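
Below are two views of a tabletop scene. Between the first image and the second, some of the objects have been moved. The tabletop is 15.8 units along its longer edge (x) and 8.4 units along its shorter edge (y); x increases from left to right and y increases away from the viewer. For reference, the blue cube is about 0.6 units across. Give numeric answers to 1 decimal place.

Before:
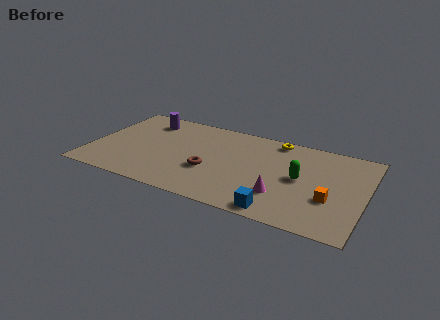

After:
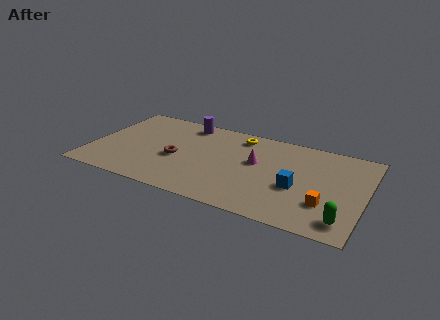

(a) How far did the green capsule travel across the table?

4.0

The green capsule moved from about (12.1, 4.3) to (14.8, 1.4), a distance of √(2.7² + 2.9²) ≈ 4.0.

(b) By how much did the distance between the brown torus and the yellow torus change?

-0.8

They were about 5.6 units apart before and 4.8 after — 0.8 units closer together.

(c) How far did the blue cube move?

2.6

From (11.2, 0.9) to (12.0, 3.4), the blue cube covered √(0.8² + 2.5²) ≈ 2.6 units.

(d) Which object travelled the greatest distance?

the green capsule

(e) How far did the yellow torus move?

2.1

The yellow torus moved from about (10.4, 7.5) to (8.3, 7.1), a distance of √(2.1² + 0.4²) ≈ 2.1.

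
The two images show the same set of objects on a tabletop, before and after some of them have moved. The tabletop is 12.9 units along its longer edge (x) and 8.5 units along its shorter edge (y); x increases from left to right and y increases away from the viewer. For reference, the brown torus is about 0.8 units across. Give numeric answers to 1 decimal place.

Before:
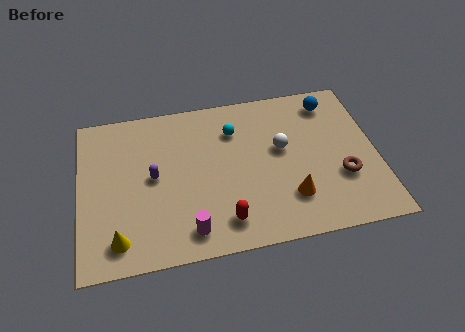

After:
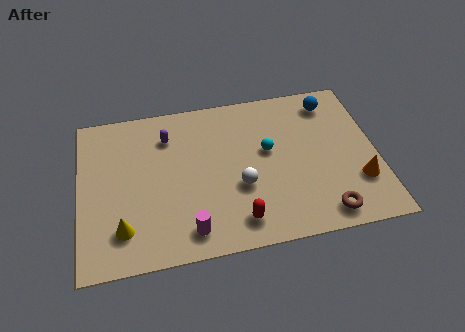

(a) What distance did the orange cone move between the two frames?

3.0

From (9.0, 2.2) to (12.0, 2.5), the orange cone covered √(3.0² + 0.3²) ≈ 3.0 units.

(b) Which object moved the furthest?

the orange cone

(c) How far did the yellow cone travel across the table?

0.5

From (1.6, 1.4) to (1.8, 1.9), the yellow cone covered √(0.2² + 0.5²) ≈ 0.5 units.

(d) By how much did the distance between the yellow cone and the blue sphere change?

-0.4

Before: roughly 11.1 units apart; after: 10.7. That's 0.4 units closer together.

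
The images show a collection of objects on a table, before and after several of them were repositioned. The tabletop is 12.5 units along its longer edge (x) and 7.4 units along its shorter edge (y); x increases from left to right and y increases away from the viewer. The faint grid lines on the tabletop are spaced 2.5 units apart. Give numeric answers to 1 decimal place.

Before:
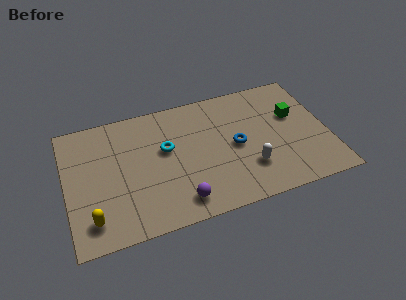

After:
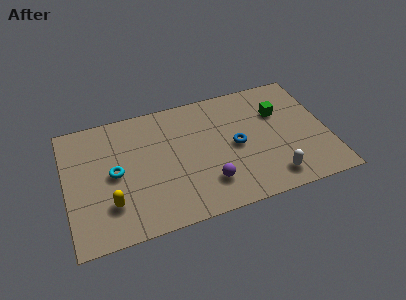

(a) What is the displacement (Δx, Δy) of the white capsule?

(1.0, -0.9)

The white capsule started near (8.6, 2.1) and ended near (9.6, 1.2).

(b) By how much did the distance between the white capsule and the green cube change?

+0.4

Before: roughly 3.5 units apart; after: 3.9. That's 0.4 units further apart.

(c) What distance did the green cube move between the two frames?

0.8

From (11.0, 4.6) to (10.3, 5.0), the green cube covered √(0.7² + 0.4²) ≈ 0.8 units.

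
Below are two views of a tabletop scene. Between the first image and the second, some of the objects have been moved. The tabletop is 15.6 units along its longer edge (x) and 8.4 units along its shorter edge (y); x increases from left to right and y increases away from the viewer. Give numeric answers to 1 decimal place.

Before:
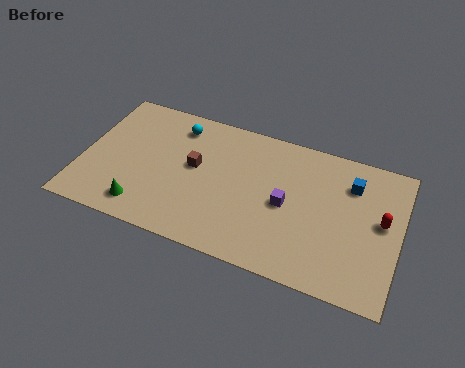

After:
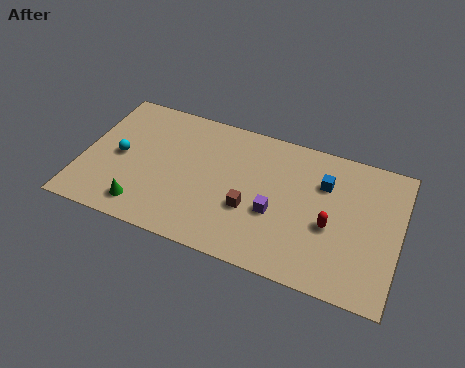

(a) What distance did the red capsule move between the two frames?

2.6

The red capsule moved from about (14.7, 4.6) to (12.3, 3.5), a distance of √(2.4² + 1.1²) ≈ 2.6.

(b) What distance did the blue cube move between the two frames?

1.4

The blue cube was near (13.1, 6.3) before and (11.8, 5.9) after, so it travelled √(1.3² + 0.4²) ≈ 1.4 units.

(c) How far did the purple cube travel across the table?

0.9

From (10.1, 4.0) to (9.6, 3.3), the purple cube covered √(0.5² + 0.7²) ≈ 0.9 units.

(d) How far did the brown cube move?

3.3

The brown cube was near (5.5, 4.7) before and (8.4, 3.1) after, so it travelled √(2.9² + 1.6²) ≈ 3.3 units.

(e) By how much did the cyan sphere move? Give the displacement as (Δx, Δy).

(-2.6, -2.8)

The cyan sphere started near (4.4, 6.9) and ended near (1.8, 4.1).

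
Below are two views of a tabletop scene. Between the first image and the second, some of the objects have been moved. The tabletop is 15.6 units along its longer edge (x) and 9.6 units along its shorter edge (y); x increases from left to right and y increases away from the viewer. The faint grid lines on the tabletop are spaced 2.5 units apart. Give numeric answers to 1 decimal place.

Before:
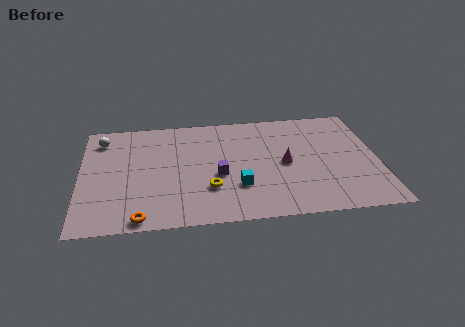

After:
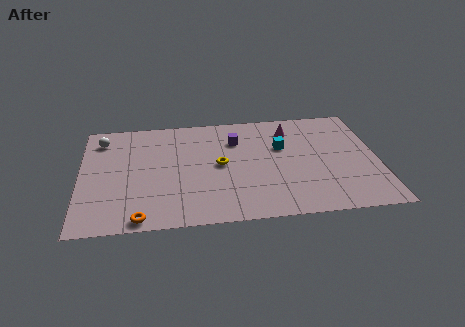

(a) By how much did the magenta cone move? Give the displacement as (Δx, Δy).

(0.4, 3.0)

The magenta cone started near (10.7, 4.6) and ended near (11.1, 7.6).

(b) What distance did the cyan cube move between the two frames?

4.0

The cyan cube was near (8.2, 2.9) before and (10.6, 6.1) after, so it travelled √(2.4² + 3.2²) ≈ 4.0 units.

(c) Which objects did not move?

the orange torus and the white sphere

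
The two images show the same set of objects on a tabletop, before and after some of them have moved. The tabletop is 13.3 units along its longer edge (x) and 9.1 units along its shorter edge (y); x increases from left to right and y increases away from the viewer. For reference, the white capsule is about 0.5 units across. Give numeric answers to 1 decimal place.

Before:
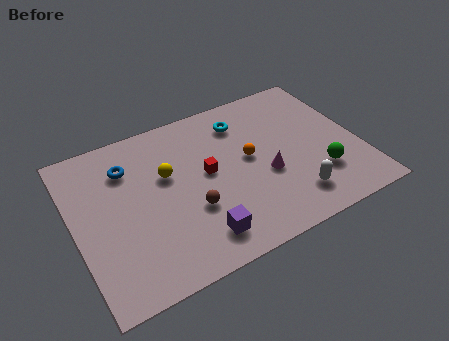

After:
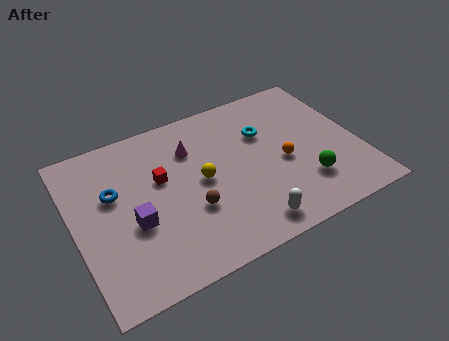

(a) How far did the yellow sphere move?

1.8

From (4.4, 5.6) to (5.9, 4.6), the yellow sphere covered √(1.5² + 1.0²) ≈ 1.8 units.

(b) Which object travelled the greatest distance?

the magenta cone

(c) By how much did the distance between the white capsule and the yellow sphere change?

-2.8

The distance was about 6.6 in the first image and 3.8 in the second, so they moved 2.8 units closer together.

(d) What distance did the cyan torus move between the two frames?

1.4

From (8.2, 7.2) to (9.1, 6.1), the cyan torus covered √(0.9² + 1.1²) ≈ 1.4 units.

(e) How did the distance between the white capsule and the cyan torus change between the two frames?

-0.5

The distance was about 5.6 in the first image and 5.1 in the second, so they moved 0.5 units closer together.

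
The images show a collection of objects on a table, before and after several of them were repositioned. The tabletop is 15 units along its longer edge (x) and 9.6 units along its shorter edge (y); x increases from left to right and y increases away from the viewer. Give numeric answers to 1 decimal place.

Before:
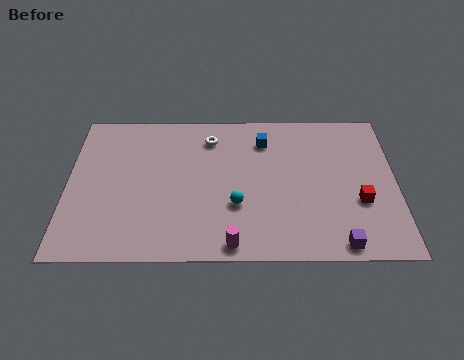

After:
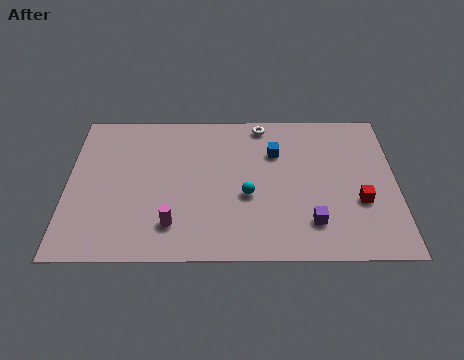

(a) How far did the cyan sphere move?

0.8

The cyan sphere moved from about (7.7, 3.3) to (8.2, 3.9), a distance of √(0.5² + 0.6²) ≈ 0.8.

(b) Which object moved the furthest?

the magenta cylinder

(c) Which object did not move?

the red cube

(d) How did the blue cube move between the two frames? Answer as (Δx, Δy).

(0.5, -0.8)

The blue cube started near (9.0, 7.5) and ended near (9.5, 6.7).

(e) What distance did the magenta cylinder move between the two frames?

3.0

The magenta cylinder was near (7.5, 0.9) before and (4.8, 2.1) after, so it travelled √(2.7² + 1.2²) ≈ 3.0 units.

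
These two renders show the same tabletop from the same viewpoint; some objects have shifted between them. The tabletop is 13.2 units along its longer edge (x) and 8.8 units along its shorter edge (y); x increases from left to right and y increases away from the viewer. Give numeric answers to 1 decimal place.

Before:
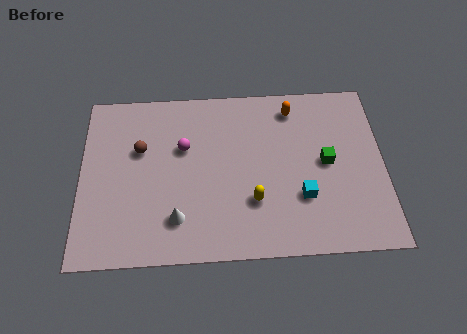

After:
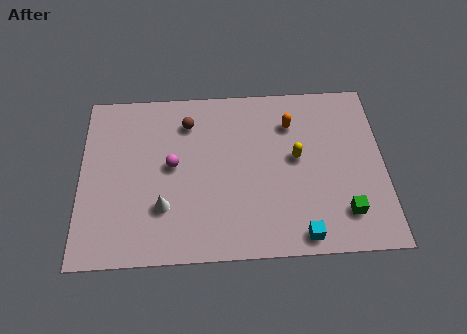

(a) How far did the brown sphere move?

2.5

From (2.6, 5.6) to (4.7, 6.9), the brown sphere covered √(2.1² + 1.3²) ≈ 2.5 units.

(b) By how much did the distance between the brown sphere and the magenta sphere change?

+0.4

The distance was about 1.9 in the first image and 2.3 in the second, so they moved 0.4 units further apart.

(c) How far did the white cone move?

0.8

The white cone moved from about (4.2, 2.0) to (3.6, 2.6), a distance of √(0.6² + 0.6²) ≈ 0.8.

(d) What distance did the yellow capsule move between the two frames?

2.8

The yellow capsule moved from about (7.5, 2.7) to (9.4, 4.8), a distance of √(1.9² + 2.1²) ≈ 2.8.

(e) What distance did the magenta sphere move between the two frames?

1.0

The magenta sphere was near (4.5, 5.6) before and (4.0, 4.7) after, so it travelled √(0.5² + 0.9²) ≈ 1.0 units.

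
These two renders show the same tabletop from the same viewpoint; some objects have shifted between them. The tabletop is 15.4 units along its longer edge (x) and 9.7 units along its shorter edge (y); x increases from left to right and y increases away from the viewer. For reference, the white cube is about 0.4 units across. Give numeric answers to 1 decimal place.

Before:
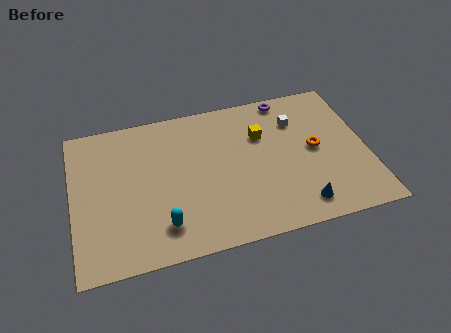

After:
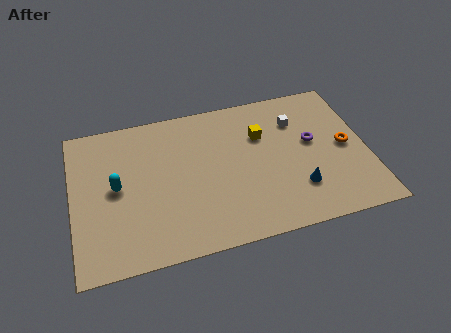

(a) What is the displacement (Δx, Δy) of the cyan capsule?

(-2.2, 3.0)

The cyan capsule started near (4.5, 2.0) and ended near (2.3, 5.0).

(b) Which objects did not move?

the white cube and the yellow cube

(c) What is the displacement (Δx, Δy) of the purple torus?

(1.1, -3.3)

The purple torus was at about (11.5, 8.8) and moved to about (12.6, 5.5).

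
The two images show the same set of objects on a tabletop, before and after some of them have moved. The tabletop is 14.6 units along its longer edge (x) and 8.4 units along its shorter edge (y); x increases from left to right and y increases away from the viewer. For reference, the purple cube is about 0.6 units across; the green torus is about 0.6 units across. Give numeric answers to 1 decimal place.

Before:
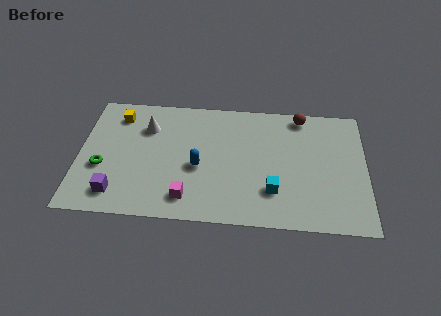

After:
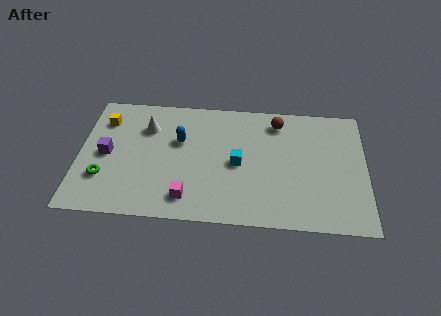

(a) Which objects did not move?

the white cone and the magenta cube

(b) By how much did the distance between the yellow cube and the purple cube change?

-3.0

The distance was about 5.3 in the first image and 2.3 in the second, so they moved 3.0 units closer together.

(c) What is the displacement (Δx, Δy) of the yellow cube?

(-0.7, -0.4)

The yellow cube started near (1.9, 6.8) and ended near (1.2, 6.4).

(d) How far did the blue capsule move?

2.0

From (6.1, 3.6) to (5.1, 5.3), the blue capsule covered √(1.0² + 1.7²) ≈ 2.0 units.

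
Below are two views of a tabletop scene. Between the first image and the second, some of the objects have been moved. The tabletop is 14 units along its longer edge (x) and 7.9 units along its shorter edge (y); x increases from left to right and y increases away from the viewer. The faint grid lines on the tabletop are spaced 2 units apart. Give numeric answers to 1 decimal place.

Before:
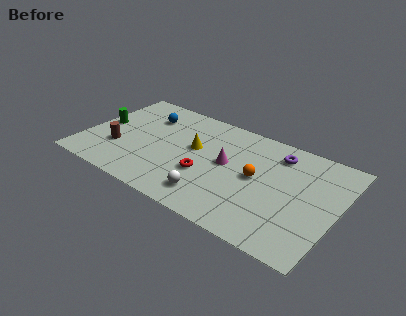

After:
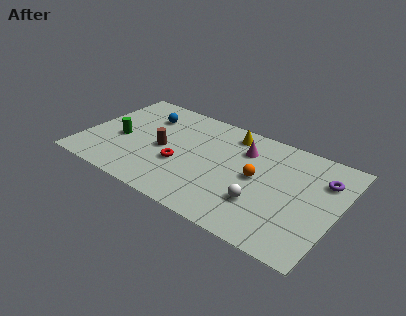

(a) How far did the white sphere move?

2.8

The white sphere was near (7.5, 1.5) before and (10.1, 2.4) after, so it travelled √(2.6² + 0.9²) ≈ 2.8 units.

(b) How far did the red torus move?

1.4

From (6.9, 2.9) to (5.5, 3.0), the red torus covered √(1.4² + 0.1²) ≈ 1.4 units.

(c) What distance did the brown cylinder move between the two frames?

2.6

The brown cylinder was near (2.0, 2.6) before and (4.4, 3.7) after, so it travelled √(2.4² + 1.1²) ≈ 2.6 units.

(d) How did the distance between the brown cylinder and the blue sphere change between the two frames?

-0.8

They were about 3.4 units apart before and 2.6 after — 0.8 units closer together.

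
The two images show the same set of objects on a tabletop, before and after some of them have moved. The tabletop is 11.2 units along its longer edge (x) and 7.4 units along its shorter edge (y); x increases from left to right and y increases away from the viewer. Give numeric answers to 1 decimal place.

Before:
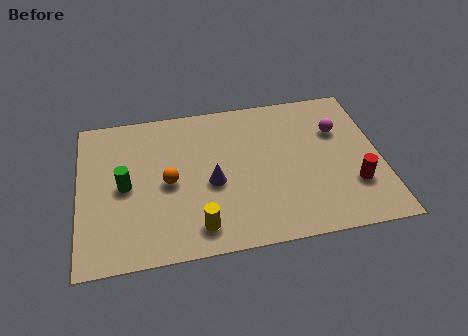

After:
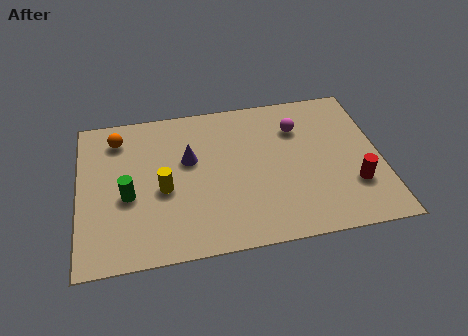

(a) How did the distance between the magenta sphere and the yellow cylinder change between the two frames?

-1.0

They were about 6.6 units apart before and 5.6 after — 1.0 units closer together.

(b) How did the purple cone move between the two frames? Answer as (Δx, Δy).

(-0.8, 1.3)

From the two frames, the purple cone sits at roughly (4.9, 3.2) before and (4.1, 4.5) after.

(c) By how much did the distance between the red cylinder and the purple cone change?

+1.1

They were about 5.3 units apart before and 6.4 after — 1.1 units further apart.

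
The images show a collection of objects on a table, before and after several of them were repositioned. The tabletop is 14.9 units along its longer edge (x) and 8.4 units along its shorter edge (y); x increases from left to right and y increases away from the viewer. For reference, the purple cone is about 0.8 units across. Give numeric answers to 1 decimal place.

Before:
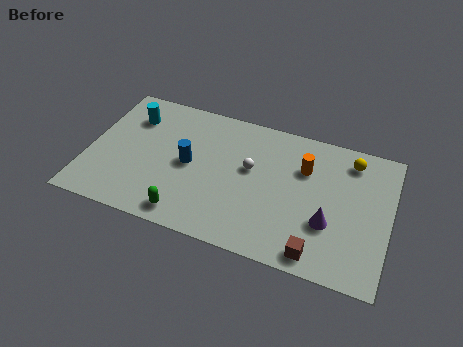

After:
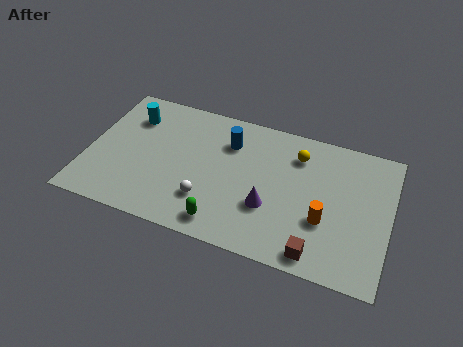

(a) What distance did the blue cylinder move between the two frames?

2.7

From (5.0, 4.2) to (6.8, 6.2), the blue cylinder covered √(1.8² + 2.0²) ≈ 2.7 units.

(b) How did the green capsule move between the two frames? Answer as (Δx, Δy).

(1.8, 0.1)

From the two frames, the green capsule sits at roughly (5.2, 1.1) before and (7.0, 1.2) after.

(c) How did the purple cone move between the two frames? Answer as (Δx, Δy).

(-2.9, 0.0)

From the two frames, the purple cone sits at roughly (12.0, 2.9) before and (9.1, 2.9) after.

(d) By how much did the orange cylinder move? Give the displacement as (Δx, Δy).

(1.2, -2.8)

The orange cylinder was at about (10.6, 5.8) and moved to about (11.8, 3.0).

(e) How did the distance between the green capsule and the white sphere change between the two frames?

-3.3

The distance was about 4.7 in the first image and 1.4 in the second, so they moved 3.3 units closer together.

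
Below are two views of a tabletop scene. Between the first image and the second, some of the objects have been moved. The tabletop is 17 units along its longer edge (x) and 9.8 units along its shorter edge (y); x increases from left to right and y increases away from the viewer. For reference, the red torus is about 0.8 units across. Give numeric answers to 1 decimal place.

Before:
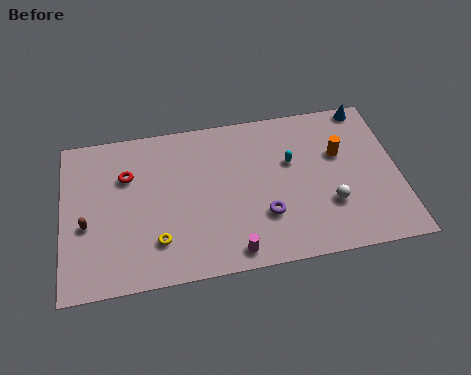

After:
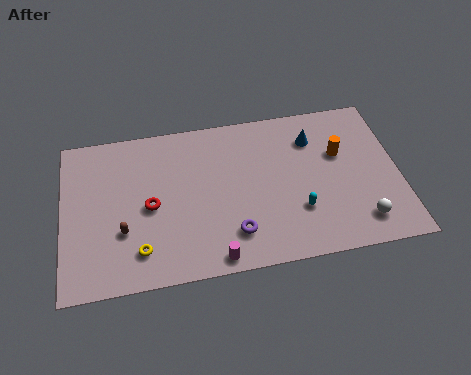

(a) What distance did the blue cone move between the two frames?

3.3

From (15.7, 9.0) to (12.8, 7.4), the blue cone covered √(2.9² + 1.6²) ≈ 3.3 units.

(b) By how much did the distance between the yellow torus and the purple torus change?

-0.7

The distance was about 5.4 in the first image and 4.7 in the second, so they moved 0.7 units closer together.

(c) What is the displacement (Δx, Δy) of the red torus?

(1.1, -2.1)

From the two frames, the red torus sits at roughly (3.3, 6.7) before and (4.4, 4.6) after.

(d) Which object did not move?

the orange cylinder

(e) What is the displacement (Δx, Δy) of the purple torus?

(-1.6, -0.8)

The purple torus started near (10.1, 3.0) and ended near (8.5, 2.2).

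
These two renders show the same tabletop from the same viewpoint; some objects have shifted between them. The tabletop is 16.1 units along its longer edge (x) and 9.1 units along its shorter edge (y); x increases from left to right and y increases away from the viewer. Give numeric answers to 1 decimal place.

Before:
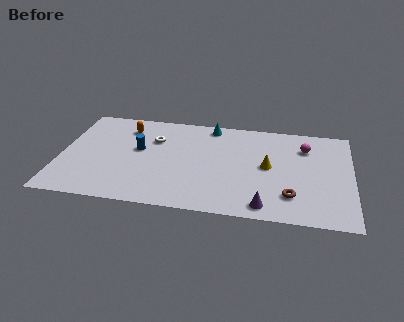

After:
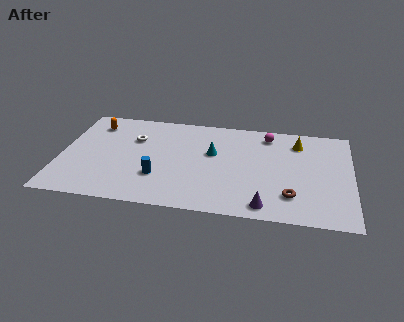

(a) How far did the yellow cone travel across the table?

3.0

The yellow cone was near (11.5, 4.7) before and (13.1, 7.2) after, so it travelled √(1.6² + 2.5²) ≈ 3.0 units.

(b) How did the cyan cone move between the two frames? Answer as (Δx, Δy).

(0.2, -2.6)

The cyan cone was at about (8.2, 8.1) and moved to about (8.4, 5.5).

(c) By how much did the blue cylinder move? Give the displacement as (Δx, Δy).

(1.2, -2.4)

From the two frames, the blue cylinder sits at roughly (4.3, 5.2) before and (5.5, 2.8) after.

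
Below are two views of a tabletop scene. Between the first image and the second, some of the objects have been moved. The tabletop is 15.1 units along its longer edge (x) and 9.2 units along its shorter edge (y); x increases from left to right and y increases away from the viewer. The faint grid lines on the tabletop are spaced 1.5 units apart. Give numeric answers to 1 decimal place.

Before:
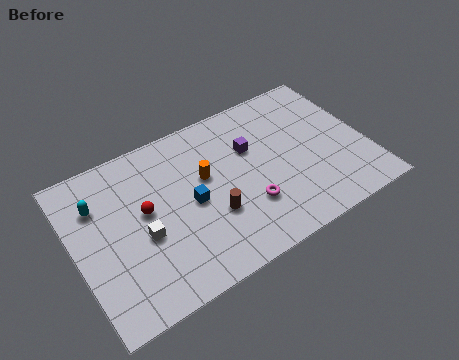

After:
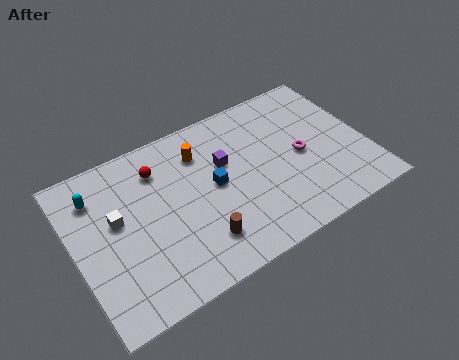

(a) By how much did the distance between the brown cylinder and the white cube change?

+1.4

They were about 3.6 units apart before and 5.0 after — 1.4 units further apart.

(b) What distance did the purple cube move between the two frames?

1.4

The purple cube moved from about (9.3, 6.0) to (7.9, 5.8), a distance of √(1.4² + 0.2²) ≈ 1.4.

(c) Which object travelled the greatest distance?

the magenta torus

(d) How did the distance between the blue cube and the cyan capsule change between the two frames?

+1.2

They were about 5.0 units apart before and 6.2 after — 1.2 units further apart.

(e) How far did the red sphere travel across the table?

2.2

The red sphere was near (3.6, 5.1) before and (4.6, 7.1) after, so it travelled √(1.0² + 2.0²) ≈ 2.2 units.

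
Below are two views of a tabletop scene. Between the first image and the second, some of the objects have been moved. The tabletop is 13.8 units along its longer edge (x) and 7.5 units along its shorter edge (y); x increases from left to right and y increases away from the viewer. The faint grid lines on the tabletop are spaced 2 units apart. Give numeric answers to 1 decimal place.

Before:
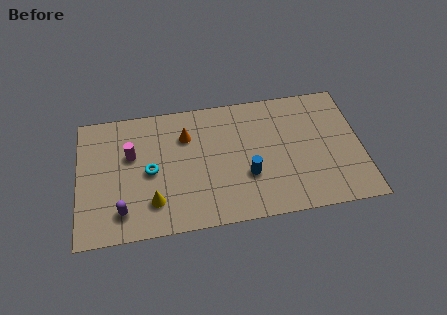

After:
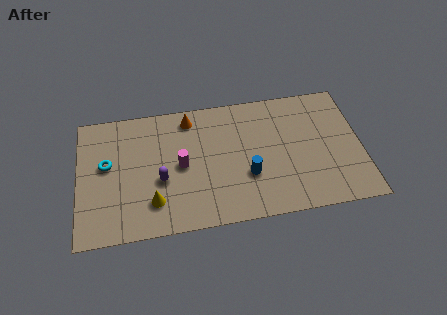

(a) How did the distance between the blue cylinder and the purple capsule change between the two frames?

-2.0

They were about 6.2 units apart before and 4.2 after — 2.0 units closer together.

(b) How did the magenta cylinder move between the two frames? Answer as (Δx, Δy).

(2.4, -1.0)

The magenta cylinder was at about (2.6, 4.7) and moved to about (5.0, 3.7).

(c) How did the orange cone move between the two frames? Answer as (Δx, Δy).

(0.2, 1.0)

The orange cone was at about (5.3, 5.4) and moved to about (5.5, 6.4).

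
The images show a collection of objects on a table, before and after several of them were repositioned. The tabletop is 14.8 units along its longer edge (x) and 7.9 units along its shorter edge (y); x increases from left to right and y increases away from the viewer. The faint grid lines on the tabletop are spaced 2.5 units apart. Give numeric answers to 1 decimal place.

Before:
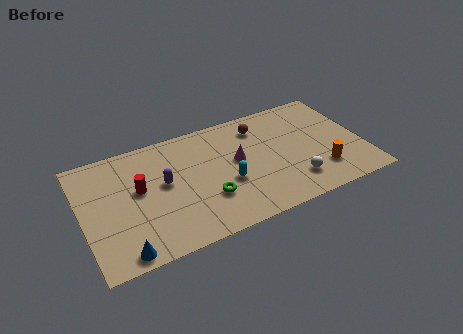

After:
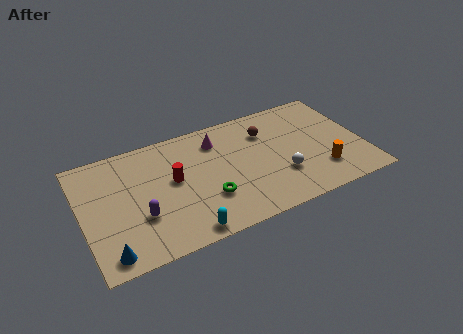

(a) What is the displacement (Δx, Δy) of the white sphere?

(-0.6, 0.7)

From the two frames, the white sphere sits at roughly (10.9, 1.8) before and (10.3, 2.5) after.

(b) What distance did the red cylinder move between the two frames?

1.8

From (3.0, 4.5) to (4.8, 4.4), the red cylinder covered √(1.8² + 0.1²) ≈ 1.8 units.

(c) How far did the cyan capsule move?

3.4

The cyan capsule was near (7.5, 3.1) before and (5.0, 0.8) after, so it travelled √(2.5² + 2.3²) ≈ 3.4 units.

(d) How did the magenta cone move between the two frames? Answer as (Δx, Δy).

(-0.9, 1.8)

The magenta cone started near (8.2, 4.4) and ended near (7.3, 6.2).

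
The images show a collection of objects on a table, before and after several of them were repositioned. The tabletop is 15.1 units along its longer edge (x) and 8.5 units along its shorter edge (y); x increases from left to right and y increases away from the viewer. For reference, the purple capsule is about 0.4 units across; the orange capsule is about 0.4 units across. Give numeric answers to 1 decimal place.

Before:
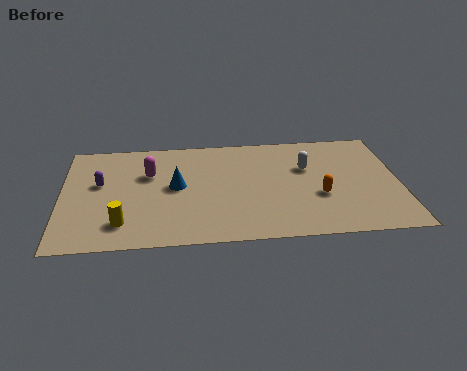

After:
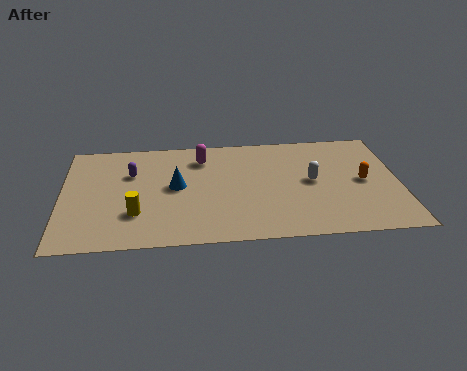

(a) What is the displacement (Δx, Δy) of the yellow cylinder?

(0.6, 0.7)

The yellow cylinder started near (2.7, 1.8) and ended near (3.3, 2.5).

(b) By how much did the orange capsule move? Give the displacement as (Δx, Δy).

(2.0, 1.0)

The orange capsule started near (11.5, 3.2) and ended near (13.5, 4.2).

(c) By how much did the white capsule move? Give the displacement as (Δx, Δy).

(0.2, -1.1)

The white capsule was at about (11.0, 5.5) and moved to about (11.2, 4.4).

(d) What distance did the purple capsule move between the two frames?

1.6

From (1.7, 5.0) to (3.1, 5.7), the purple capsule covered √(1.4² + 0.7²) ≈ 1.6 units.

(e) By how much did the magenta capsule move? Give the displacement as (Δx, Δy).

(2.4, 1.1)

The magenta capsule started near (3.9, 5.6) and ended near (6.3, 6.7).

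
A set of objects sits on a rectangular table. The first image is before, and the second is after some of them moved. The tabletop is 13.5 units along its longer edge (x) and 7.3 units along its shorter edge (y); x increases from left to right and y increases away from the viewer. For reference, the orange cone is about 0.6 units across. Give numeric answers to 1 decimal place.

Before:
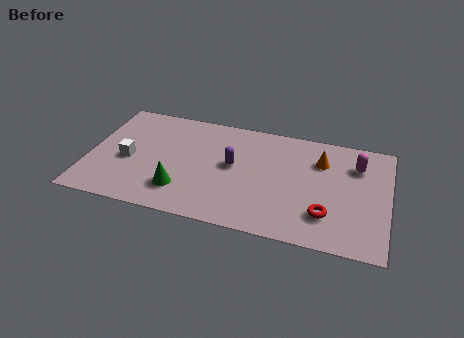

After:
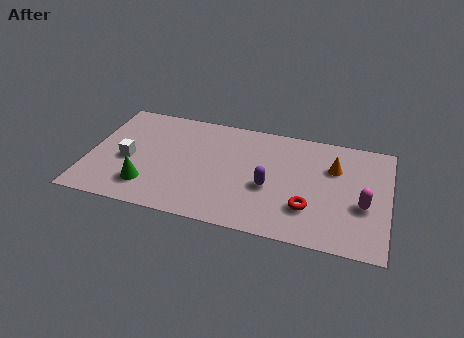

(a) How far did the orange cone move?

0.7

From (10.4, 5.3) to (11.0, 5.0), the orange cone covered √(0.6² + 0.3²) ≈ 0.7 units.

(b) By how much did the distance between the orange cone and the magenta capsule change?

+0.9

They were about 1.6 units apart before and 2.5 after — 0.9 units further apart.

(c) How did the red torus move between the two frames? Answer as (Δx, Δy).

(-0.8, 0.2)

The red torus started near (10.8, 1.9) and ended near (10.0, 2.1).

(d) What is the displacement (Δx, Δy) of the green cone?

(-1.5, -0.1)

The green cone was at about (4.3, 1.8) and moved to about (2.8, 1.7).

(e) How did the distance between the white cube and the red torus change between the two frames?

-0.8

They were about 9.1 units apart before and 8.3 after — 0.8 units closer together.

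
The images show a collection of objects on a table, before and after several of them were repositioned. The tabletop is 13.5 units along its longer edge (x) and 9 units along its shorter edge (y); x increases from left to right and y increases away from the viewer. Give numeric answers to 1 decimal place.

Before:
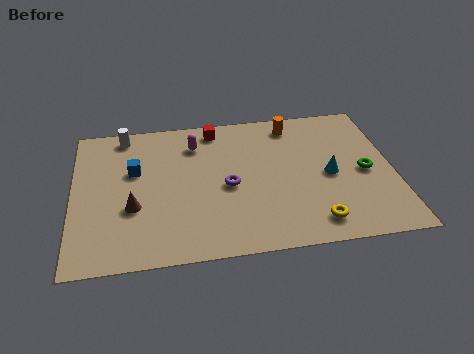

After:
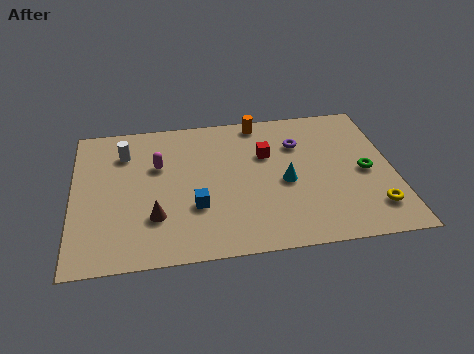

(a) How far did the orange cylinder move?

1.5

The orange cylinder moved from about (9.4, 7.7) to (8.0, 8.1), a distance of √(1.4² + 0.4²) ≈ 1.5.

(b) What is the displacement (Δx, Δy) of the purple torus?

(3.1, 2.3)

The purple torus was at about (6.5, 4.1) and moved to about (9.6, 6.4).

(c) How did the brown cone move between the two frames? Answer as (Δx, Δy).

(0.9, -0.7)

The brown cone was at about (2.5, 3.3) and moved to about (3.4, 2.6).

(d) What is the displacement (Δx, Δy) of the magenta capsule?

(-1.6, -1.2)

The magenta capsule was at about (5.2, 7.0) and moved to about (3.6, 5.8).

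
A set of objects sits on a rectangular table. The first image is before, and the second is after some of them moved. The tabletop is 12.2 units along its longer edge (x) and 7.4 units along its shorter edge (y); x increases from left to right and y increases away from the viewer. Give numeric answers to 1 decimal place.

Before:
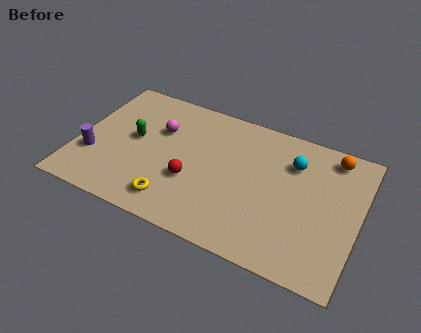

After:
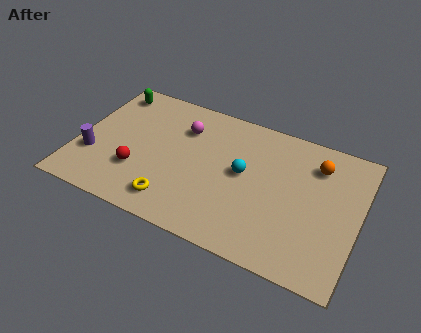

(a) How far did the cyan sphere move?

2.4

From (9.2, 5.4) to (7.2, 4.0), the cyan sphere covered √(2.0² + 1.4²) ≈ 2.4 units.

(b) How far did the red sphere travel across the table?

2.3

From (5.1, 2.7) to (2.8, 2.3), the red sphere covered √(2.3² + 0.4²) ≈ 2.3 units.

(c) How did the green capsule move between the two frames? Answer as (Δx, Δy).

(-1.4, 2.3)

From the two frames, the green capsule sits at roughly (2.4, 4.0) before and (1.0, 6.3) after.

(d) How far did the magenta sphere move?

1.1

From (3.4, 4.9) to (4.4, 5.4), the magenta sphere covered √(1.0² + 0.5²) ≈ 1.1 units.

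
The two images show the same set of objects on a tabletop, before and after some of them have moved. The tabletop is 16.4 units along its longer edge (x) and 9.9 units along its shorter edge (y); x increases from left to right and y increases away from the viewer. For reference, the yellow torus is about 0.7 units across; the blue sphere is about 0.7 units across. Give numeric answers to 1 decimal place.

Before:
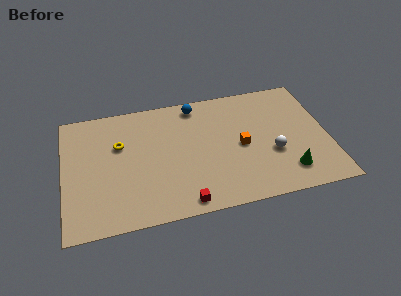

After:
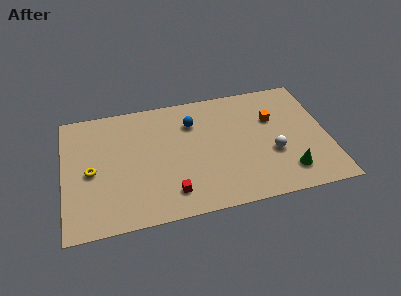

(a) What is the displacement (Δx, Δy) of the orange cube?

(2.1, 1.8)

From the two frames, the orange cube sits at roughly (11.0, 4.7) before and (13.1, 6.5) after.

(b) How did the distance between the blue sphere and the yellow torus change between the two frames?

+1.5

The distance was about 5.4 in the first image and 6.9 in the second, so they moved 1.5 units further apart.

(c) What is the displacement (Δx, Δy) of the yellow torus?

(-1.8, -1.8)

The yellow torus started near (3.5, 6.4) and ended near (1.7, 4.6).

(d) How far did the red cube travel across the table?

1.1

The red cube moved from about (7.2, 1.0) to (6.5, 1.9), a distance of √(0.7² + 0.9²) ≈ 1.1.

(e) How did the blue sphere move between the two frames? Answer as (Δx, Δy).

(-0.3, -1.4)

The blue sphere was at about (8.4, 8.7) and moved to about (8.1, 7.3).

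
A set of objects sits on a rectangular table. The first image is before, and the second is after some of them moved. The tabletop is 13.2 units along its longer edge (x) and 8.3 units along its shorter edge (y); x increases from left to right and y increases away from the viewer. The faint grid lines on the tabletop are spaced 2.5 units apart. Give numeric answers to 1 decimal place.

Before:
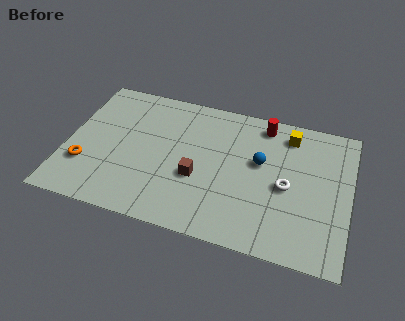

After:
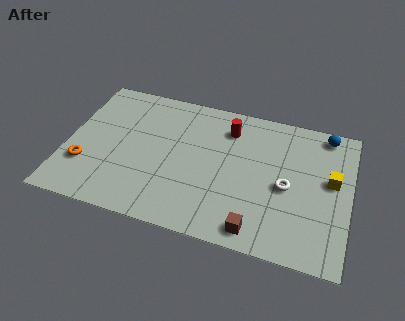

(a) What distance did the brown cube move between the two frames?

3.6

From (6.2, 3.2) to (9.1, 1.0), the brown cube covered √(2.9² + 2.2²) ≈ 3.6 units.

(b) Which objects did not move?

the white torus and the orange torus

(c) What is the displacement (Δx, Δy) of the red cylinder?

(-1.6, -0.7)

The red cylinder started near (9.0, 7.2) and ended near (7.4, 6.5).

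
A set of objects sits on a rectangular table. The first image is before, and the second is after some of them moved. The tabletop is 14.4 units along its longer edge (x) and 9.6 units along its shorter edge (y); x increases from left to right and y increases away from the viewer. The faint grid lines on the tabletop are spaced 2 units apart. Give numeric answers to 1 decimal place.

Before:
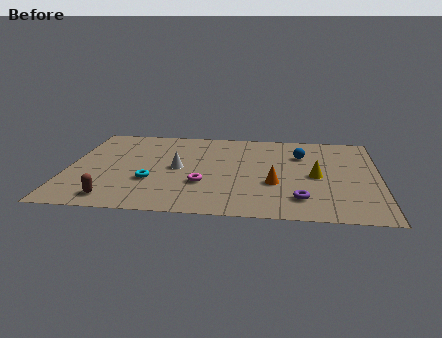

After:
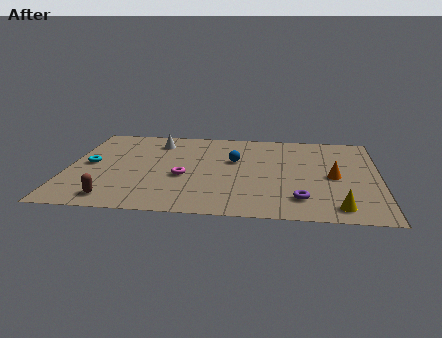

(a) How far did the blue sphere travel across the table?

3.2

The blue sphere was near (10.8, 6.8) before and (7.7, 5.9) after, so it travelled √(3.1² + 0.9²) ≈ 3.2 units.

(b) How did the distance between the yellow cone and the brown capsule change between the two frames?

+0.5

The distance was about 9.7 in the first image and 10.2 in the second, so they moved 0.5 units further apart.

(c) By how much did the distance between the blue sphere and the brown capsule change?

-3.0

The distance was about 10.1 in the first image and 7.1 in the second, so they moved 3.0 units closer together.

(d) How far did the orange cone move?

2.9

The orange cone moved from about (9.6, 3.5) to (12.3, 4.5), a distance of √(2.7² + 1.0²) ≈ 2.9.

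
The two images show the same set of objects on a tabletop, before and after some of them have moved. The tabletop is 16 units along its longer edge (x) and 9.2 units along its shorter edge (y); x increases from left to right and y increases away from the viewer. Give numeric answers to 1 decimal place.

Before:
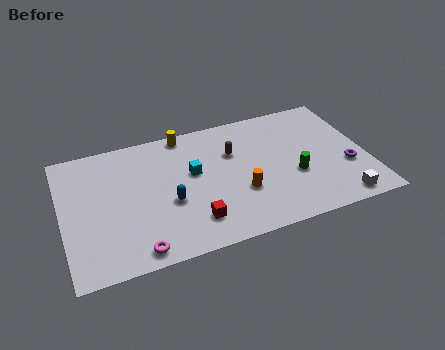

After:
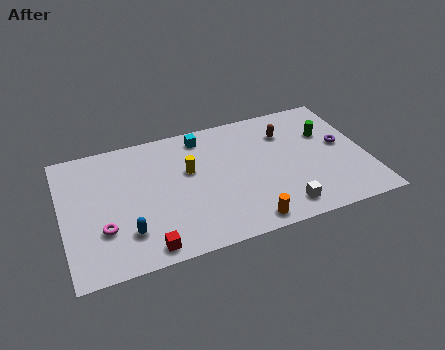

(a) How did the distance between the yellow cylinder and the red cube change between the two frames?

-1.1

Before: roughly 6.4 units apart; after: 5.3. That's 1.1 units closer together.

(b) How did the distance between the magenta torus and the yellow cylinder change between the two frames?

-2.6

Before: roughly 8.0 units apart; after: 5.4. That's 2.6 units closer together.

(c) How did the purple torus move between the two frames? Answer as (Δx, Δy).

(-0.1, 1.7)

The purple torus started near (14.9, 3.3) and ended near (14.8, 5.0).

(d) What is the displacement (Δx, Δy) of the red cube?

(-2.5, -1.0)

The red cube started near (6.6, 2.0) and ended near (4.1, 1.0).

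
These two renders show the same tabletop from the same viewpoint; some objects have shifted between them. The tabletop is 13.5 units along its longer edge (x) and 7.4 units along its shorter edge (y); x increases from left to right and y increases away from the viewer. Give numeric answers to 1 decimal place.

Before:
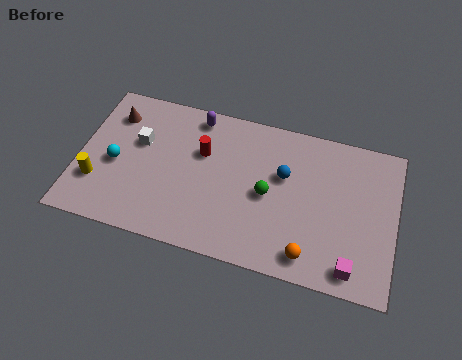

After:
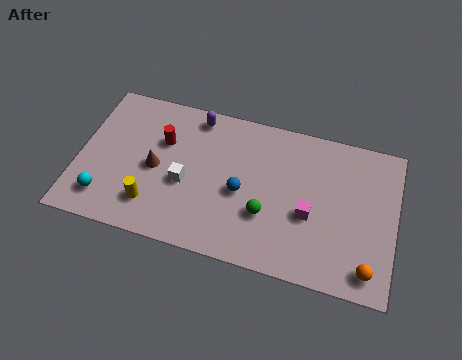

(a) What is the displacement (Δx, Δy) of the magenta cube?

(-1.9, 2.0)

The magenta cube started near (11.8, 1.0) and ended near (9.9, 3.0).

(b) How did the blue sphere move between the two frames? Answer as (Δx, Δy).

(-1.7, -1.3)

The blue sphere was at about (8.7, 4.6) and moved to about (7.0, 3.3).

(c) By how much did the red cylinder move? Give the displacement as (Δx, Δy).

(-1.7, 0.1)

The red cylinder started near (5.2, 4.8) and ended near (3.5, 4.9).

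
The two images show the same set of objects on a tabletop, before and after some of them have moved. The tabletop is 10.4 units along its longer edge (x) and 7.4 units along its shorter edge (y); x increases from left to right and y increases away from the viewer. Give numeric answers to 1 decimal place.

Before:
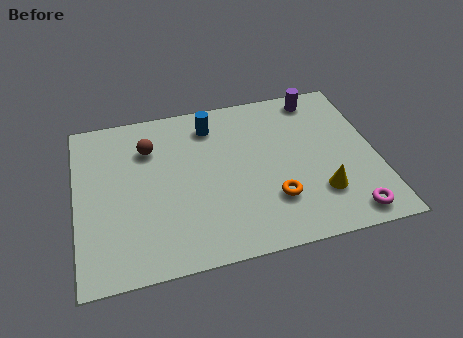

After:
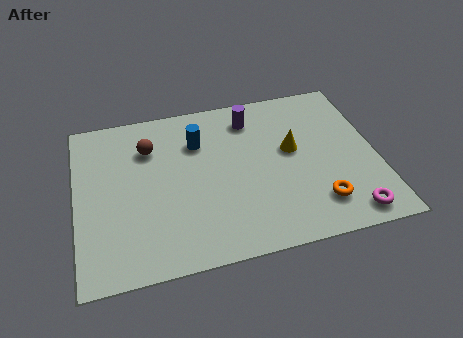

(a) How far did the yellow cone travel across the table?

2.3

The yellow cone was near (8.3, 2.0) before and (7.5, 4.2) after, so it travelled √(0.8² + 2.2²) ≈ 2.3 units.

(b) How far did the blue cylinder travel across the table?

0.9

From (4.8, 6.0) to (4.3, 5.3), the blue cylinder covered √(0.5² + 0.7²) ≈ 0.9 units.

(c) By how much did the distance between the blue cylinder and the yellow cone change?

-1.9

The distance was about 5.3 in the first image and 3.4 in the second, so they moved 1.9 units closer together.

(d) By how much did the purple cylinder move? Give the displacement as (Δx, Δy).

(-2.4, -0.5)

The purple cylinder was at about (8.6, 6.5) and moved to about (6.2, 6.0).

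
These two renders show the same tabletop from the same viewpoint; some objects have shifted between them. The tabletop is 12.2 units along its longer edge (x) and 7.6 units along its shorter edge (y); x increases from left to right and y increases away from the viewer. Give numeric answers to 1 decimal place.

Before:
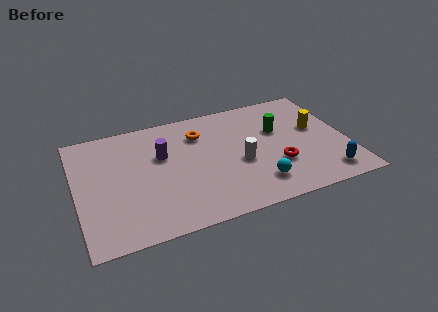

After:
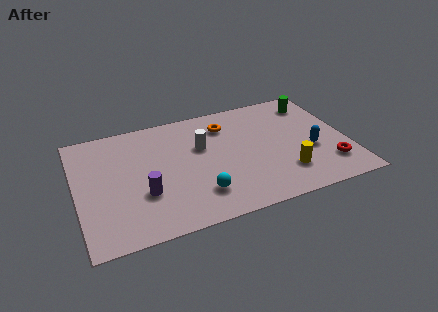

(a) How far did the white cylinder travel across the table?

2.3

The white cylinder moved from about (7.3, 3.2) to (5.7, 4.8), a distance of √(1.6² + 1.6²) ≈ 2.3.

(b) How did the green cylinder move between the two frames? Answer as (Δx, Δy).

(1.8, 1.4)

The green cylinder started near (9.2, 4.8) and ended near (11.0, 6.2).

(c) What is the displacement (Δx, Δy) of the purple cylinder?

(-1.0, -2.2)

The purple cylinder was at about (3.9, 4.8) and moved to about (2.9, 2.6).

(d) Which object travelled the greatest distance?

the yellow cylinder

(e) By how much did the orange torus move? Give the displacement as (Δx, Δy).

(1.2, 0.2)

The orange torus was at about (5.7, 5.7) and moved to about (6.9, 5.9).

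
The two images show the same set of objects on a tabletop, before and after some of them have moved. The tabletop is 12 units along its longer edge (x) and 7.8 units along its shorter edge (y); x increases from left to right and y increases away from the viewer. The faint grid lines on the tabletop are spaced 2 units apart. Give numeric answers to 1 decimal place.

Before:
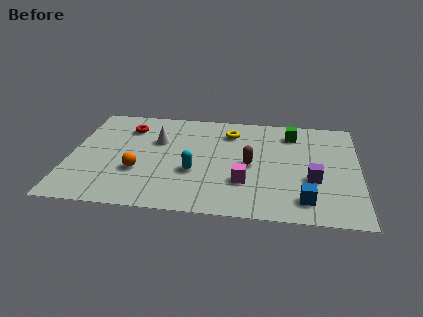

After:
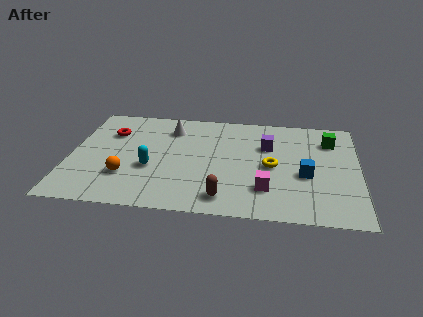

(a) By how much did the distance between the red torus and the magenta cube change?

+1.3

Before: roughly 6.2 units apart; after: 7.5. That's 1.3 units further apart.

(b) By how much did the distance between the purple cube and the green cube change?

-0.8

Before: roughly 3.5 units apart; after: 2.7. That's 0.8 units closer together.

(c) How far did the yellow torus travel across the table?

3.0

From (6.6, 6.1) to (8.4, 3.7), the yellow torus covered √(1.8² + 2.4²) ≈ 3.0 units.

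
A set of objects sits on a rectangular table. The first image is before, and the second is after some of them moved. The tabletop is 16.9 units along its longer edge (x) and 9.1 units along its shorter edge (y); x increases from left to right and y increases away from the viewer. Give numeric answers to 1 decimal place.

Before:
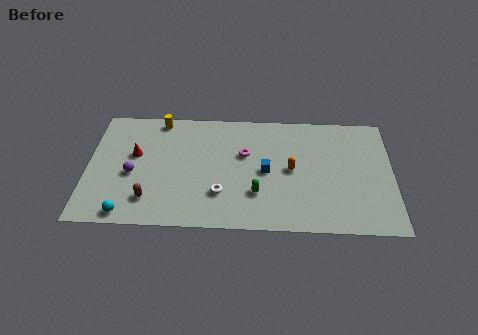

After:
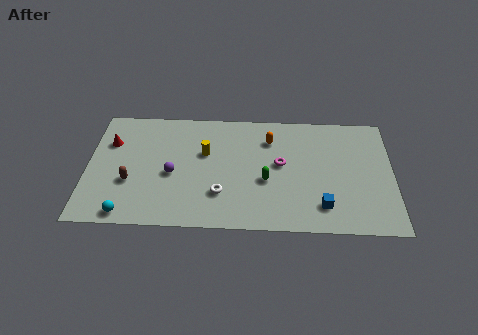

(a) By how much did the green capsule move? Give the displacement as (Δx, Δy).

(0.5, 1.0)

From the two frames, the green capsule sits at roughly (9.4, 2.7) before and (9.9, 3.7) after.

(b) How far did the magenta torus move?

2.1

The magenta torus was near (8.7, 5.7) before and (10.7, 5.0) after, so it travelled √(2.0² + 0.7²) ≈ 2.1 units.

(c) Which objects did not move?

the cyan sphere and the white torus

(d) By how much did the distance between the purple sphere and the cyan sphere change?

+0.9

The distance was about 3.0 in the first image and 3.9 in the second, so they moved 0.9 units further apart.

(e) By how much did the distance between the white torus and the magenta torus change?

+0.7

They were about 3.4 units apart before and 4.1 after — 0.7 units further apart.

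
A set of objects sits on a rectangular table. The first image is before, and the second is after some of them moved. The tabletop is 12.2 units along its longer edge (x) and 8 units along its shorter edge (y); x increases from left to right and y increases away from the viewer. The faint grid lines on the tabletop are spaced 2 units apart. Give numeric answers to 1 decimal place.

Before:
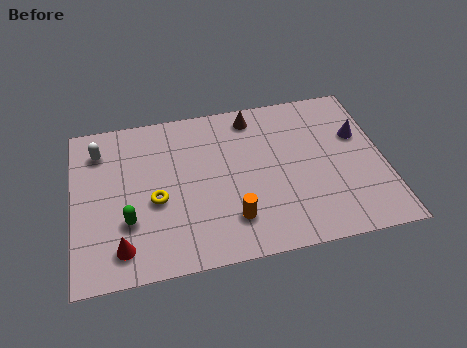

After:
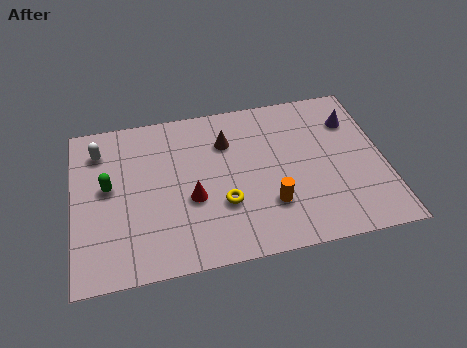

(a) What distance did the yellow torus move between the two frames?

2.7

The yellow torus was near (3.2, 3.4) before and (5.8, 2.7) after, so it travelled √(2.6² + 0.7²) ≈ 2.7 units.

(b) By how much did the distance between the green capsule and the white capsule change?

-1.9

Before: roughly 3.8 units apart; after: 1.9. That's 1.9 units closer together.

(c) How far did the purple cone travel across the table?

0.8

From (11.3, 5.1) to (11.1, 5.9), the purple cone covered √(0.2² + 0.8²) ≈ 0.8 units.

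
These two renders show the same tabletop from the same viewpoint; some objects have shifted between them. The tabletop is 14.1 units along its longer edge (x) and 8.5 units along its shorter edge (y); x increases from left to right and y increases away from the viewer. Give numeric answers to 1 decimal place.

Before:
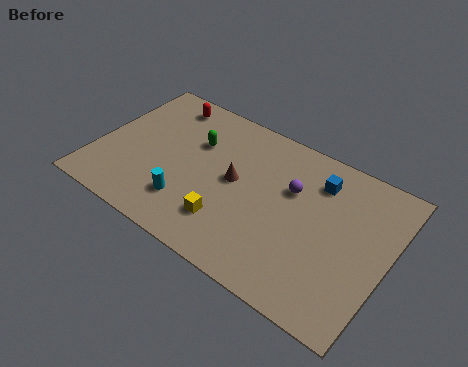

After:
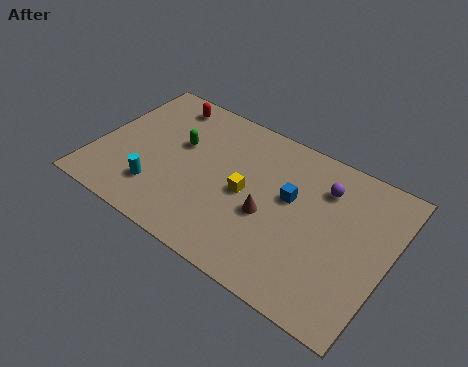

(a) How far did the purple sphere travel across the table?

1.7

The purple sphere was near (9.3, 5.5) before and (10.7, 6.4) after, so it travelled √(1.4² + 0.9²) ≈ 1.7 units.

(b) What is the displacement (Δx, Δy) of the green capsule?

(-0.7, -0.5)

The green capsule was at about (4.5, 5.7) and moved to about (3.8, 5.2).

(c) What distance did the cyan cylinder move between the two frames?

1.5

The cyan cylinder was near (4.8, 2.1) before and (3.3, 2.1) after, so it travelled √(1.5² + 0.0²) ≈ 1.5 units.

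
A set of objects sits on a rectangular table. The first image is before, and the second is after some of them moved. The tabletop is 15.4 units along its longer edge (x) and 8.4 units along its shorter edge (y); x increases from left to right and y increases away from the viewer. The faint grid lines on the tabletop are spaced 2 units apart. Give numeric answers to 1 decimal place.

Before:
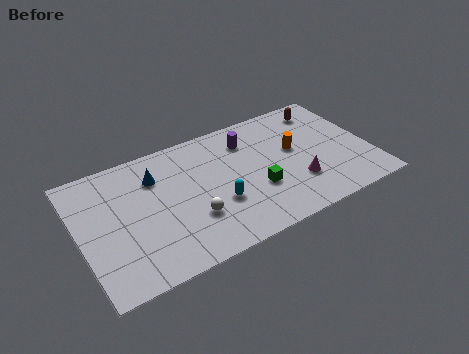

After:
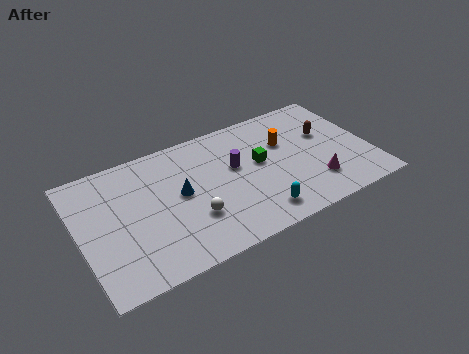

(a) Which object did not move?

the white sphere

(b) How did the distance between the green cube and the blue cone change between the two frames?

-1.6

The distance was about 5.9 in the first image and 4.3 in the second, so they moved 1.6 units closer together.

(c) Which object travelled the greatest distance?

the cyan capsule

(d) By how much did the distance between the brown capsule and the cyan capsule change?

-1.8

They were about 7.5 units apart before and 5.7 after — 1.8 units closer together.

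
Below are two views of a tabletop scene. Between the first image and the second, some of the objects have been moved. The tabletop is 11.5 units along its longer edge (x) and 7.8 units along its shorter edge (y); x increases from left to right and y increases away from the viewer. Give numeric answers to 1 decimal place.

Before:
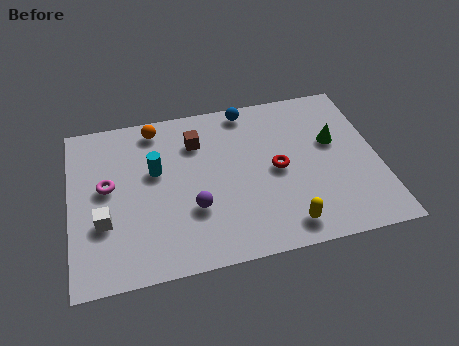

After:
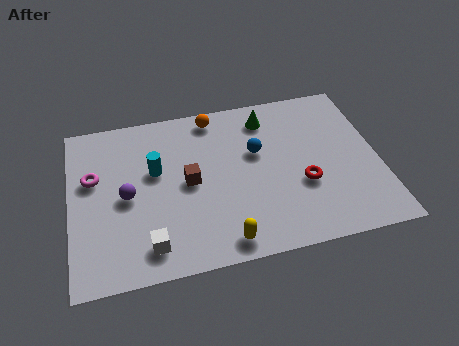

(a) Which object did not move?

the cyan cylinder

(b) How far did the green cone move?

2.9

The green cone moved from about (9.9, 4.7) to (7.5, 6.4), a distance of √(2.4² + 1.7²) ≈ 2.9.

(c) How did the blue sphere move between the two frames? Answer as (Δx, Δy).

(0.2, -2.2)

From the two frames, the blue sphere sits at roughly (6.8, 7.0) before and (7.0, 4.8) after.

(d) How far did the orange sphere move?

2.2

The orange sphere moved from about (3.3, 6.8) to (5.5, 6.9), a distance of √(2.2² + 0.1²) ≈ 2.2.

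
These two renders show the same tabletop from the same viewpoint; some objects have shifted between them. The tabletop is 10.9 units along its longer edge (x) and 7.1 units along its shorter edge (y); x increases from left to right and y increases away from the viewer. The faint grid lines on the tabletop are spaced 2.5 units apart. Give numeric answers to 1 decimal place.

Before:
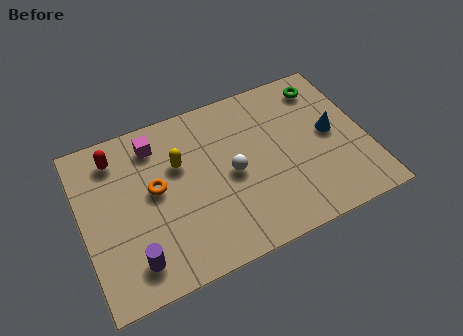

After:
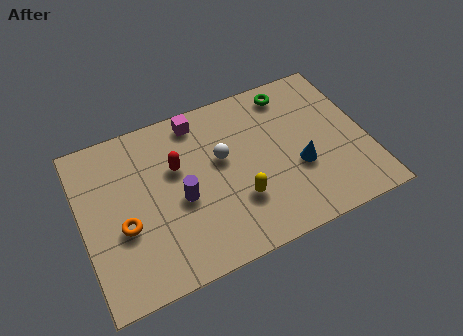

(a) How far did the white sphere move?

0.9

From (5.7, 3.4) to (5.4, 4.2), the white sphere covered √(0.3² + 0.8²) ≈ 0.9 units.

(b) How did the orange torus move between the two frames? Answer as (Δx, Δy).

(-1.3, -1.1)

From the two frames, the orange torus sits at roughly (2.8, 3.9) before and (1.5, 2.8) after.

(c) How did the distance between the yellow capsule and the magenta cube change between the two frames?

+2.7

They were about 1.4 units apart before and 4.1 after — 2.7 units further apart.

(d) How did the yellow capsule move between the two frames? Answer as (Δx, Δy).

(2.0, -2.4)

The yellow capsule was at about (3.8, 4.6) and moved to about (5.8, 2.2).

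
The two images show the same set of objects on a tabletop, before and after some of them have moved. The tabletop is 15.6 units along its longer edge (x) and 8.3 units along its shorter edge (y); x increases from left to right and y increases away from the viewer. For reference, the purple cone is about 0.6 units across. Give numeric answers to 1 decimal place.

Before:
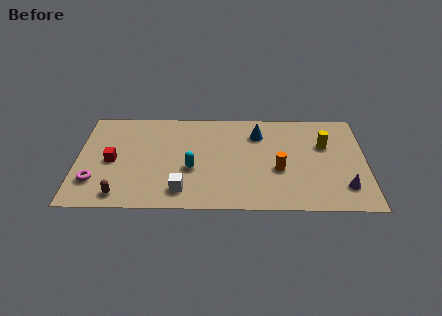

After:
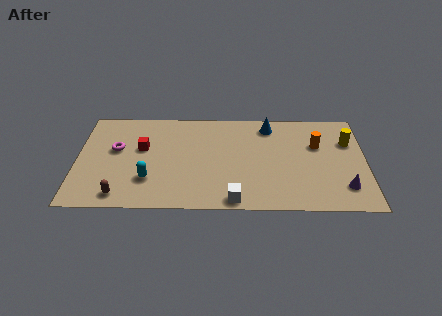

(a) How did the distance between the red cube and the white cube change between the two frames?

+2.0

The distance was about 4.5 in the first image and 6.5 in the second, so they moved 2.0 units further apart.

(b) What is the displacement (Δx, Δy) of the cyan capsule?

(-2.3, -0.9)

The cyan capsule started near (6.2, 3.3) and ended near (3.9, 2.4).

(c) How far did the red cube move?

1.9

The red cube was near (1.9, 3.9) before and (3.5, 5.0) after, so it travelled √(1.6² + 1.1²) ≈ 1.9 units.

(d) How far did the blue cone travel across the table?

0.9

The blue cone was near (9.8, 6.3) before and (10.4, 7.0) after, so it travelled √(0.6² + 0.7²) ≈ 0.9 units.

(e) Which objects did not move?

the brown capsule and the purple cone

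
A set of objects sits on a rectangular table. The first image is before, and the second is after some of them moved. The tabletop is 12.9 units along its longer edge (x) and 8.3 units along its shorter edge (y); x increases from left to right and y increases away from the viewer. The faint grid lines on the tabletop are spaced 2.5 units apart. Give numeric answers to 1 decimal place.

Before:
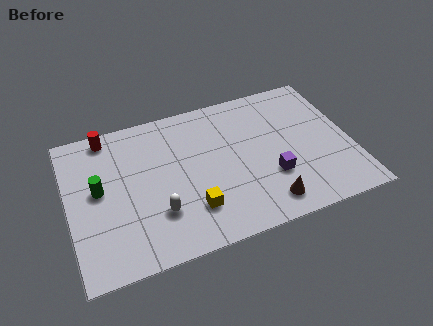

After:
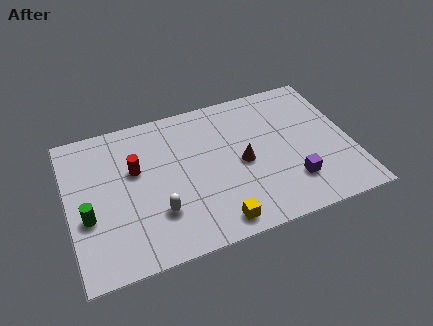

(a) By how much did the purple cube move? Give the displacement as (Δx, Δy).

(0.9, -0.6)

The purple cube started near (9.1, 2.7) and ended near (10.0, 2.1).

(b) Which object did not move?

the white capsule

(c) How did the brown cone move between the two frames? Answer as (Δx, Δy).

(-0.8, 2.6)

From the two frames, the brown cone sits at roughly (8.7, 1.3) before and (7.9, 3.9) after.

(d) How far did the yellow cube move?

1.5

From (5.4, 2.1) to (6.4, 1.0), the yellow cube covered √(1.0² + 1.1²) ≈ 1.5 units.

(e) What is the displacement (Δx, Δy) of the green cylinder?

(-0.6, -1.3)

The green cylinder started near (1.4, 4.5) and ended near (0.8, 3.2).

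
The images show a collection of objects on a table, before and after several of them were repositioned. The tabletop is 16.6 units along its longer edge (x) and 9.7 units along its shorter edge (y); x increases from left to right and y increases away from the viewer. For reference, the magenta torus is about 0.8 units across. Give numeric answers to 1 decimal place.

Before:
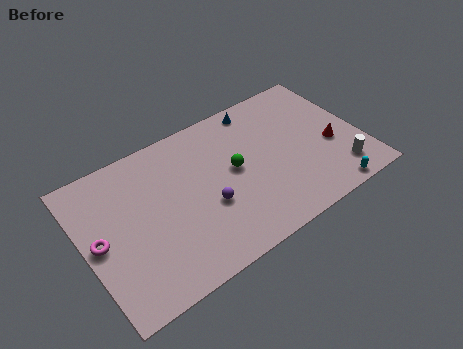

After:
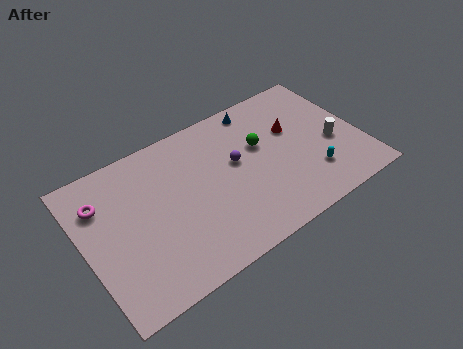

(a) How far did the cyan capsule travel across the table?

1.8

The cyan capsule moved from about (14.0, 0.8) to (13.3, 2.5), a distance of √(0.7² + 1.7²) ≈ 1.8.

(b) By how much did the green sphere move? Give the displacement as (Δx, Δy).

(1.8, 0.8)

The green sphere was at about (9.0, 5.2) and moved to about (10.8, 6.0).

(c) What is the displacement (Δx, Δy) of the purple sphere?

(2.1, 1.9)

The purple sphere was at about (7.1, 3.7) and moved to about (9.2, 5.6).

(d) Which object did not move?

the blue cone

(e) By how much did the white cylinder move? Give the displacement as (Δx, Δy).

(0.0, 2.1)

The white cylinder started near (14.9, 1.9) and ended near (14.9, 4.0).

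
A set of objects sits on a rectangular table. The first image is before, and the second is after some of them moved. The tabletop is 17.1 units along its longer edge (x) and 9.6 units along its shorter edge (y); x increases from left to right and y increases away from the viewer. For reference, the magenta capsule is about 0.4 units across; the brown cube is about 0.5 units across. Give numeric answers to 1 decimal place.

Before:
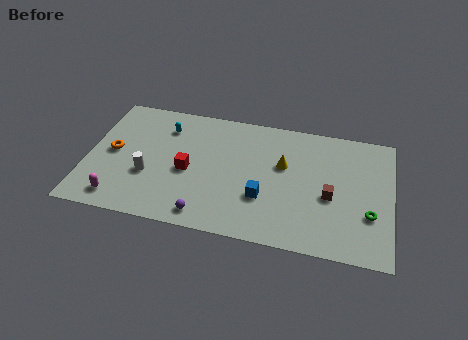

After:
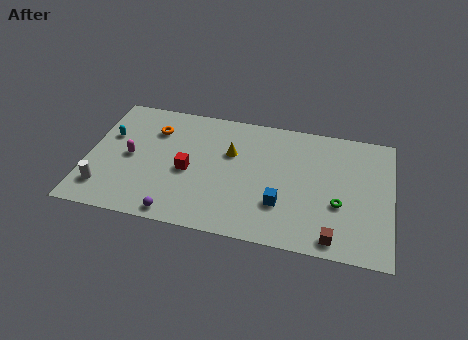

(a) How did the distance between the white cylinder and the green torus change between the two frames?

+0.8

They were about 12.4 units apart before and 13.2 after — 0.8 units further apart.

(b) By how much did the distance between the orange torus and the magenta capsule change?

-0.9

Before: roughly 3.6 units apart; after: 2.7. That's 0.9 units closer together.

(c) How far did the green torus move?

1.7

The green torus moved from about (15.9, 3.2) to (14.2, 3.6), a distance of √(1.7² + 0.4²) ≈ 1.7.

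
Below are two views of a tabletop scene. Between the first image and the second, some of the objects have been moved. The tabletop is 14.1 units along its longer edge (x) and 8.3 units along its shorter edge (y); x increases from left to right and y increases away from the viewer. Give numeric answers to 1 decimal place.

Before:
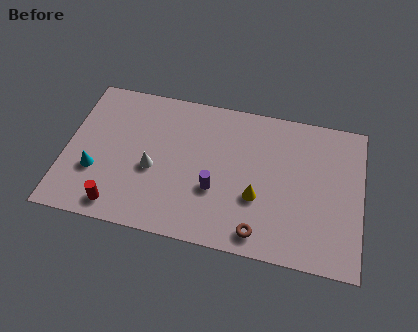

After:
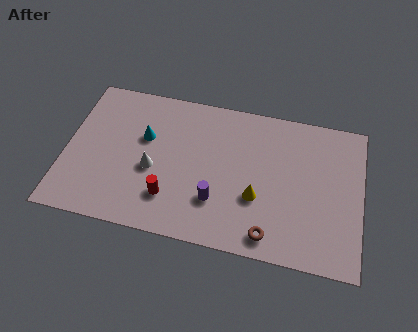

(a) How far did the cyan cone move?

3.3

The cyan cone moved from about (1.5, 2.8) to (3.7, 5.2), a distance of √(2.2² + 2.4²) ≈ 3.3.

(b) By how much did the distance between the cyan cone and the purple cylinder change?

-1.1

The distance was about 5.7 in the first image and 4.6 in the second, so they moved 1.1 units closer together.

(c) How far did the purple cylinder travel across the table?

0.6

From (7.2, 3.0) to (7.3, 2.4), the purple cylinder covered √(0.1² + 0.6²) ≈ 0.6 units.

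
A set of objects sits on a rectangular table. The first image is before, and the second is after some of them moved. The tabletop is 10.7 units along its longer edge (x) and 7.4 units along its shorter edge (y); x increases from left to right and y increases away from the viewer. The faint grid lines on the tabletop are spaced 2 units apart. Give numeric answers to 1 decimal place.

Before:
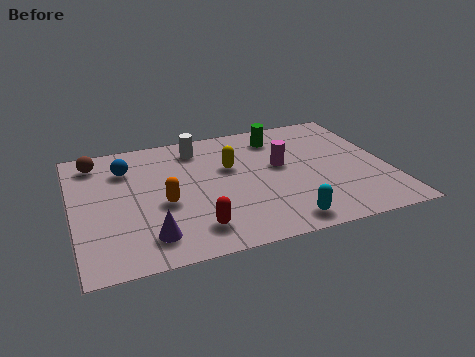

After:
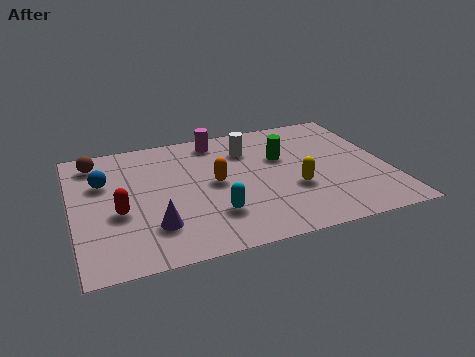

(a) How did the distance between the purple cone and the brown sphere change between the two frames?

-0.4

They were about 5.0 units apart before and 4.6 after — 0.4 units closer together.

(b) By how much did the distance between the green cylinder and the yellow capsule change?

-0.3

The distance was about 2.3 in the first image and 2.0 in the second, so they moved 0.3 units closer together.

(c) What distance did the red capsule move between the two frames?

2.9

The red capsule moved from about (3.9, 1.4) to (1.5, 3.0), a distance of √(2.4² + 1.6²) ≈ 2.9.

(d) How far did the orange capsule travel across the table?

1.9

From (3.0, 3.1) to (4.8, 3.8), the orange capsule covered √(1.8² + 0.7²) ≈ 1.9 units.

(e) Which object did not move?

the brown sphere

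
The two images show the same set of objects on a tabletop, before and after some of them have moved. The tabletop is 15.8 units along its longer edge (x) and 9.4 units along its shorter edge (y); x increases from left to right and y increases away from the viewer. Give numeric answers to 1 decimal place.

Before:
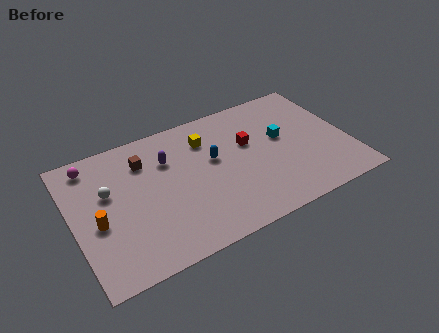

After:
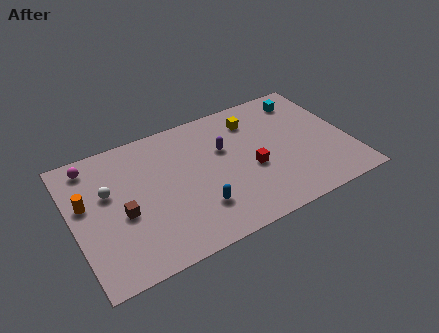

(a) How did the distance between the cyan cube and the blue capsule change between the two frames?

+4.8

The distance was about 4.0 in the first image and 8.8 in the second, so they moved 4.8 units further apart.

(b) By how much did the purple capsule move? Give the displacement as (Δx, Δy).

(3.2, -0.6)

The purple capsule was at about (5.6, 6.6) and moved to about (8.8, 6.0).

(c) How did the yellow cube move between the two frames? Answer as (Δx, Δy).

(2.8, 0.3)

From the two frames, the yellow cube sits at roughly (7.9, 7.1) before and (10.7, 7.4) after.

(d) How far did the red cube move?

1.9

The red cube was near (10.2, 5.8) before and (10.1, 3.9) after, so it travelled √(0.1² + 1.9²) ≈ 1.9 units.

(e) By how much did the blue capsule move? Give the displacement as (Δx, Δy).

(-1.3, -3.0)

The blue capsule was at about (8.1, 5.5) and moved to about (6.8, 2.5).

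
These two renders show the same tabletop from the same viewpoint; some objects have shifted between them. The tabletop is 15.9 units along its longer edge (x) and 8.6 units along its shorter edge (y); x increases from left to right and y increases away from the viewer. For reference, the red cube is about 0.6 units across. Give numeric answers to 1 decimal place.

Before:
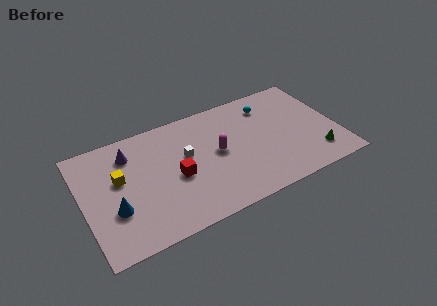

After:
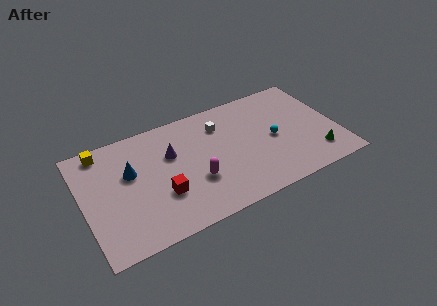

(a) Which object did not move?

the green cone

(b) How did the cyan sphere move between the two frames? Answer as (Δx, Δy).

(0.0, -2.7)

From the two frames, the cyan sphere sits at roughly (11.9, 6.8) before and (11.9, 4.1) after.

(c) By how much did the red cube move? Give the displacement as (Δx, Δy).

(-1.0, -0.9)

The red cube was at about (5.7, 3.8) and moved to about (4.7, 2.9).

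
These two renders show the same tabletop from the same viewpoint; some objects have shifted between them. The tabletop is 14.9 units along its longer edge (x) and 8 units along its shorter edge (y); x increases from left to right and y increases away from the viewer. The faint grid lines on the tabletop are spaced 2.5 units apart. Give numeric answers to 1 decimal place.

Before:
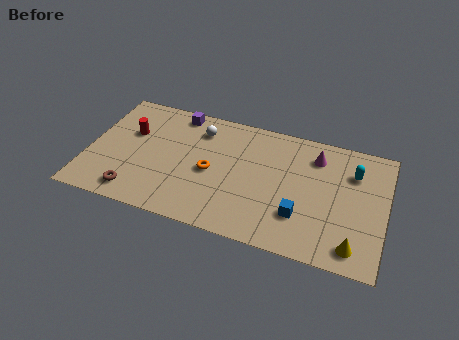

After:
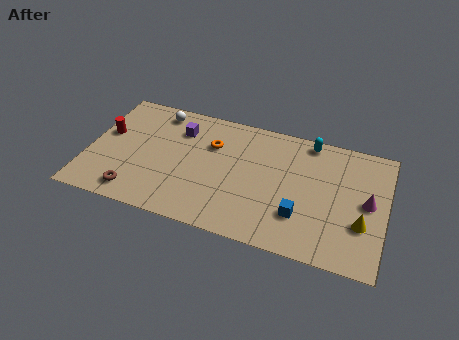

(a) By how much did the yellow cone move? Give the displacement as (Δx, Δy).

(0.3, 1.5)

The yellow cone started near (13.5, 1.2) and ended near (13.8, 2.7).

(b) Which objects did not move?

the brown torus and the blue cube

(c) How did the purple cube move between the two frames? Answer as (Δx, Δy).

(0.2, -1.1)

The purple cube started near (4.2, 7.1) and ended near (4.4, 6.0).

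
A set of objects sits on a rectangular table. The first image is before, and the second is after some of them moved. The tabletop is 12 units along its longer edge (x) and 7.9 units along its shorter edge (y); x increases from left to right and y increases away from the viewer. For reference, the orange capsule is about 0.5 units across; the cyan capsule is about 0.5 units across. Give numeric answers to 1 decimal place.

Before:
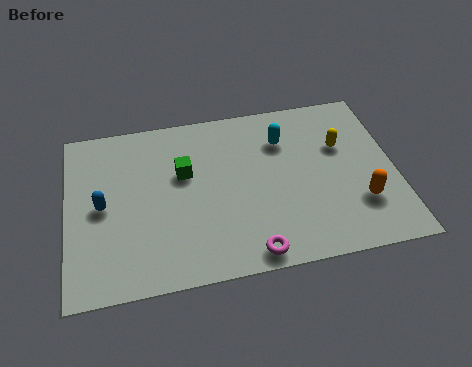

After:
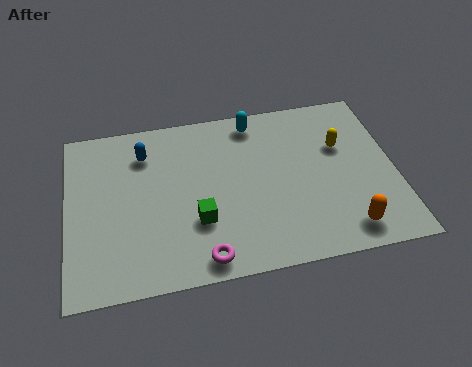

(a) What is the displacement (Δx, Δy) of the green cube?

(0.4, -2.3)

From the two frames, the green cube sits at roughly (4.3, 4.9) before and (4.7, 2.6) after.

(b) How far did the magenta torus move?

1.7

The magenta torus moved from about (6.5, 0.8) to (4.8, 0.9), a distance of √(1.7² + 0.1²) ≈ 1.7.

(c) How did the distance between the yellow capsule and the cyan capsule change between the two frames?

+1.4

Before: roughly 2.2 units apart; after: 3.6. That's 1.4 units further apart.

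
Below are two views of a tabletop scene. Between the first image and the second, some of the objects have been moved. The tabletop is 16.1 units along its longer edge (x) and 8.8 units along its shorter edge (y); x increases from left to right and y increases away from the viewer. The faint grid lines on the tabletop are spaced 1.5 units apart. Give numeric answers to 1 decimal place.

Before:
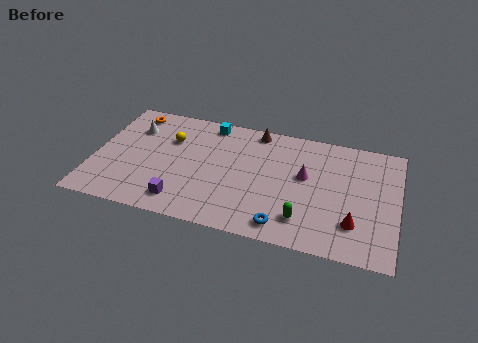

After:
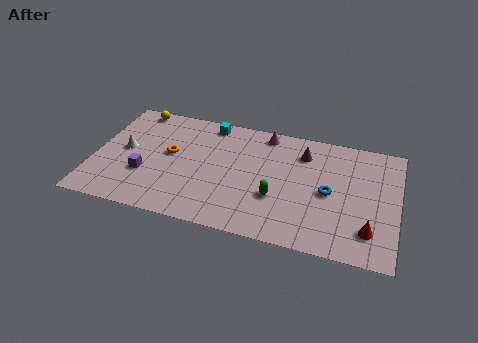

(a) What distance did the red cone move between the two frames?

0.9

The red cone moved from about (13.9, 2.3) to (14.7, 2.0), a distance of √(0.8² + 0.3²) ≈ 0.9.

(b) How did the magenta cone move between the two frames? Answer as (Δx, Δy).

(-2.3, 2.7)

From the two frames, the magenta cone sits at roughly (11.2, 5.1) before and (8.9, 7.8) after.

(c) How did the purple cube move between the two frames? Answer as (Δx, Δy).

(-2.1, 1.5)

The purple cube started near (4.9, 1.5) and ended near (2.8, 3.0).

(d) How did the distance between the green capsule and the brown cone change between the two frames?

-2.8

Before: roughly 6.7 units apart; after: 3.9. That's 2.8 units closer together.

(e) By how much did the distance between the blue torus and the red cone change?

-0.7

Before: roughly 3.8 units apart; after: 3.1. That's 0.7 units closer together.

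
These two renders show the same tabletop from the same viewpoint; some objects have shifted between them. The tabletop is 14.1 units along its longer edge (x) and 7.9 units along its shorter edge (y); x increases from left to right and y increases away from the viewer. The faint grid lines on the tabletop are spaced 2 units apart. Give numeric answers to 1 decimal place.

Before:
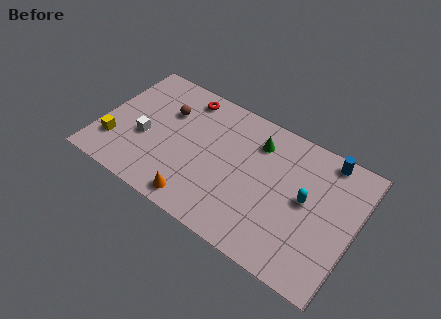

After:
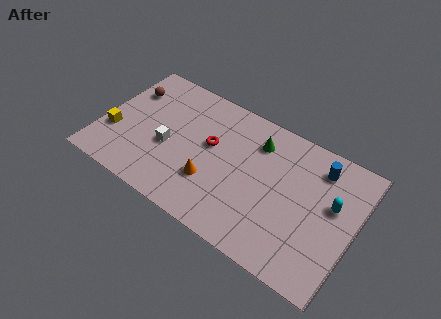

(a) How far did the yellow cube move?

0.6

The yellow cube moved from about (1.0, 2.1) to (0.8, 2.7), a distance of √(0.2² + 0.6²) ≈ 0.6.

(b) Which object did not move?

the green cone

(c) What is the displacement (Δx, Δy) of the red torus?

(1.8, -2.2)

The red torus started near (4.2, 6.8) and ended near (6.0, 4.6).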